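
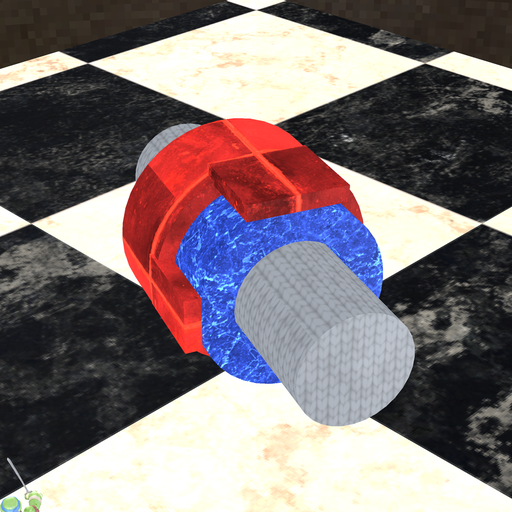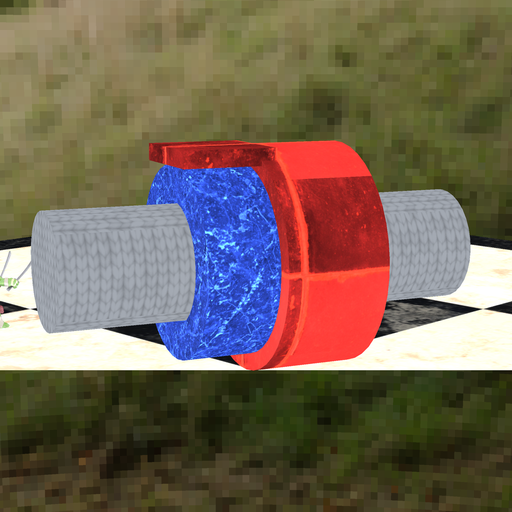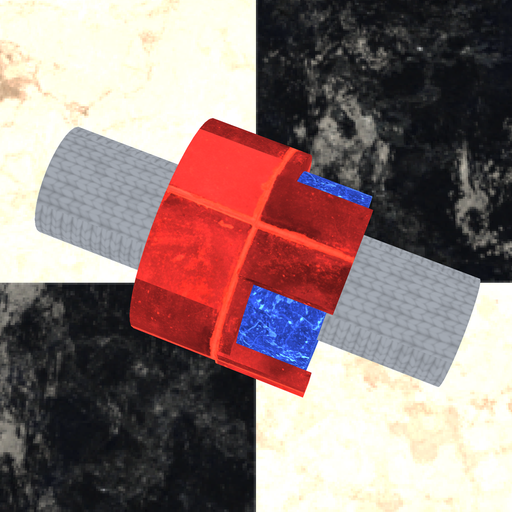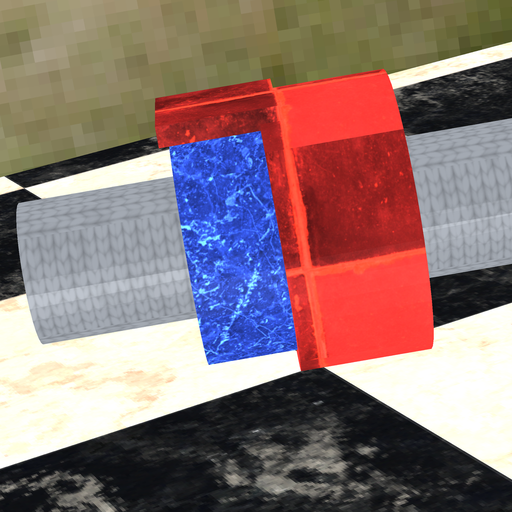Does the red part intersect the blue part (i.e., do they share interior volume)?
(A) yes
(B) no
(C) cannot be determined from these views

(A) yes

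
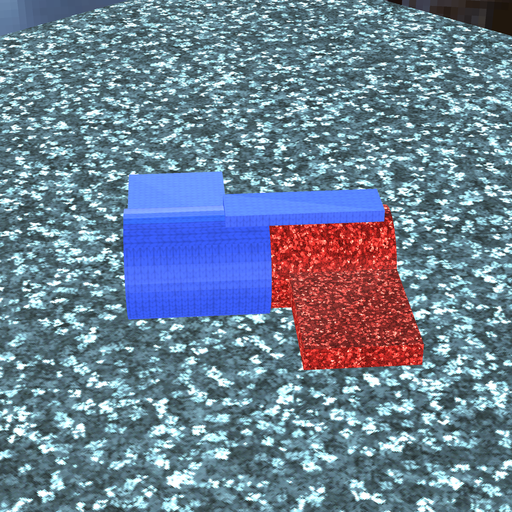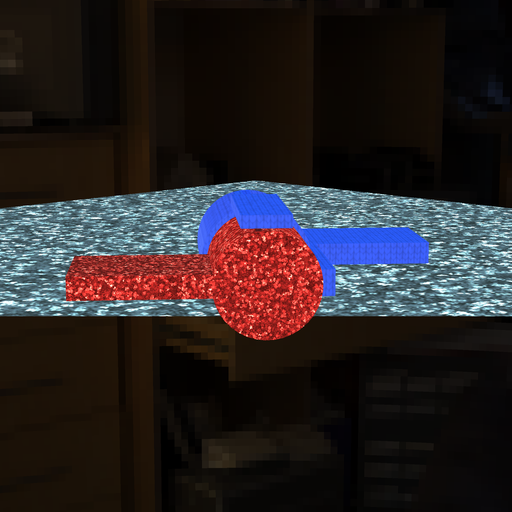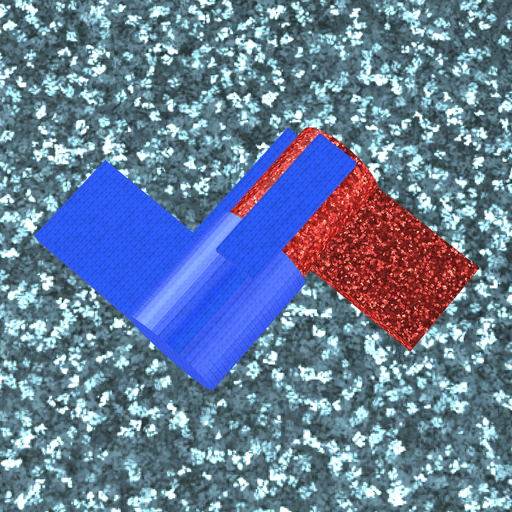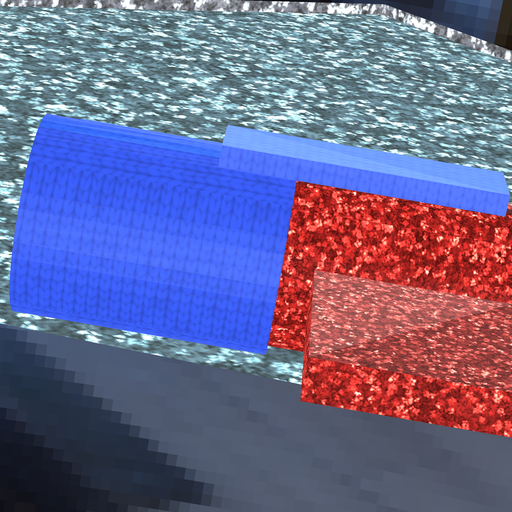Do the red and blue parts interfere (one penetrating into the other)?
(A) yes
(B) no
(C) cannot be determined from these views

(A) yes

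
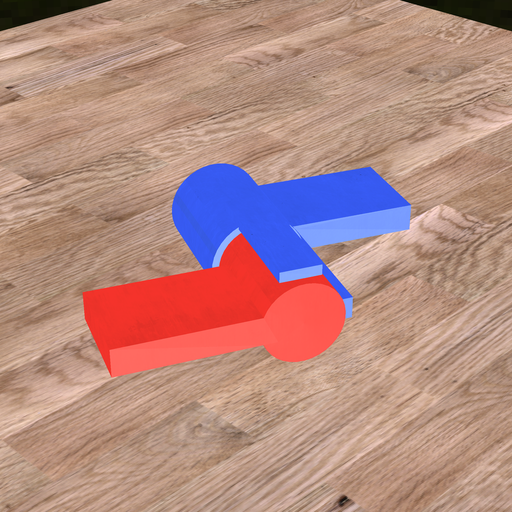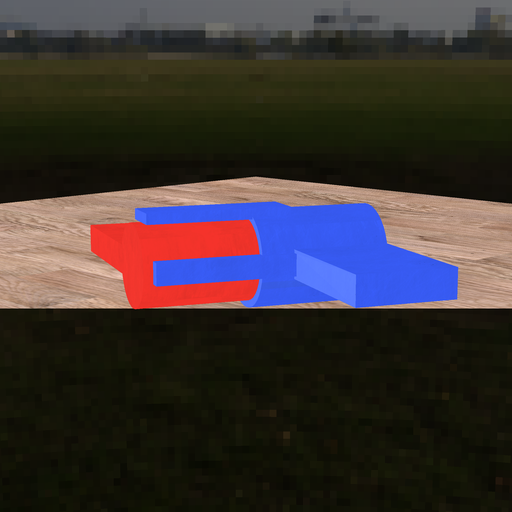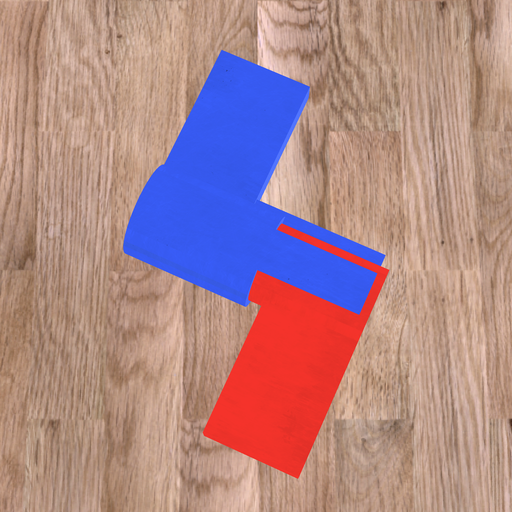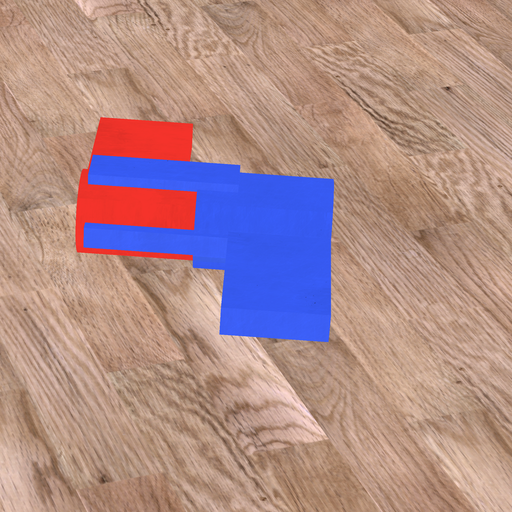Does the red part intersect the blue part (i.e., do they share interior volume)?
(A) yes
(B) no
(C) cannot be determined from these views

(A) yes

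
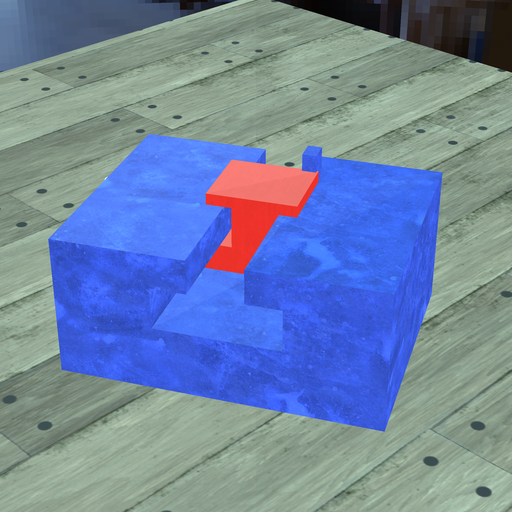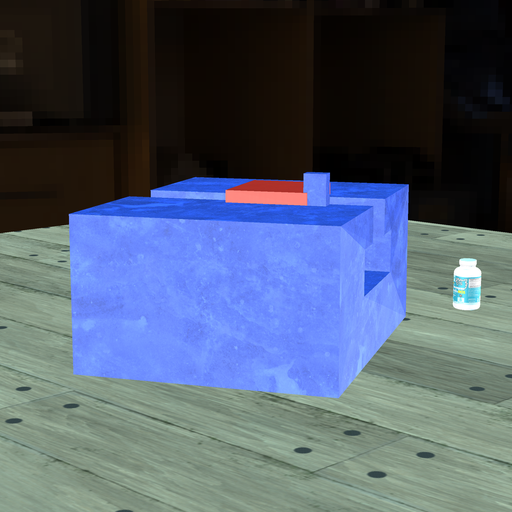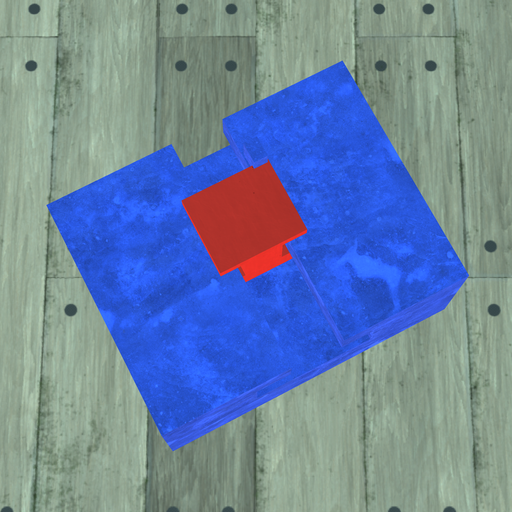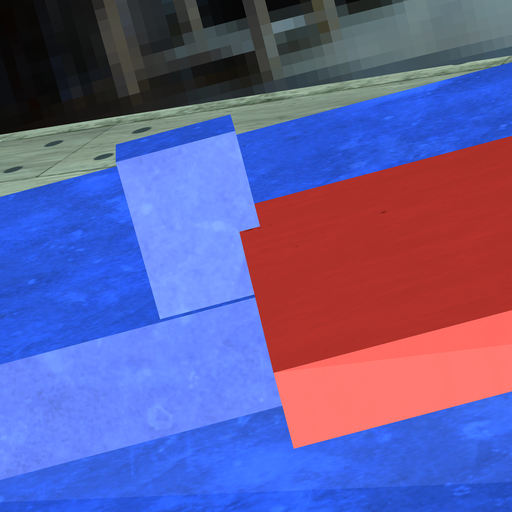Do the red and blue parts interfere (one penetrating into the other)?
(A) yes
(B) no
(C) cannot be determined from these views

(A) yes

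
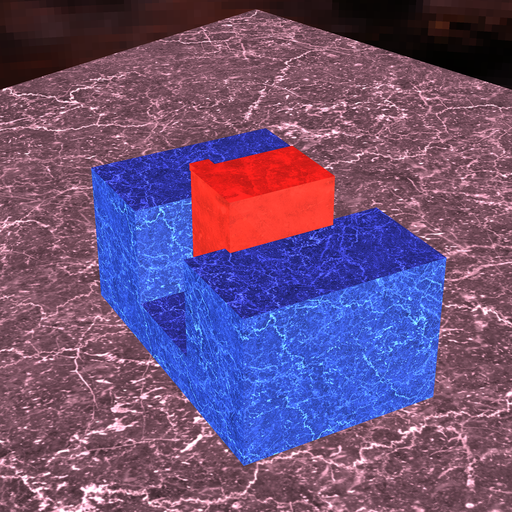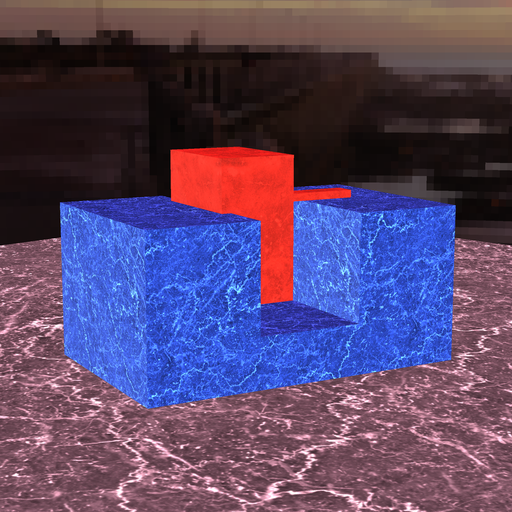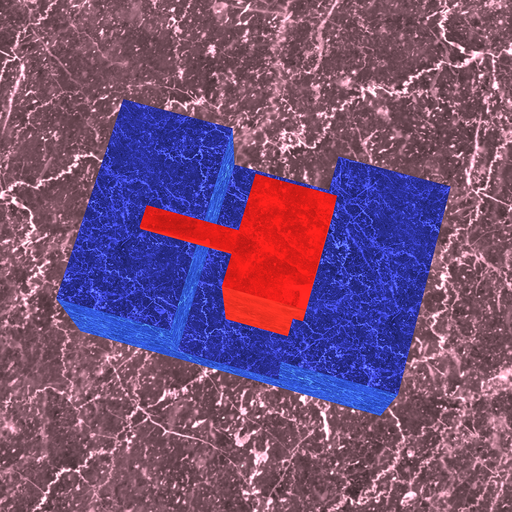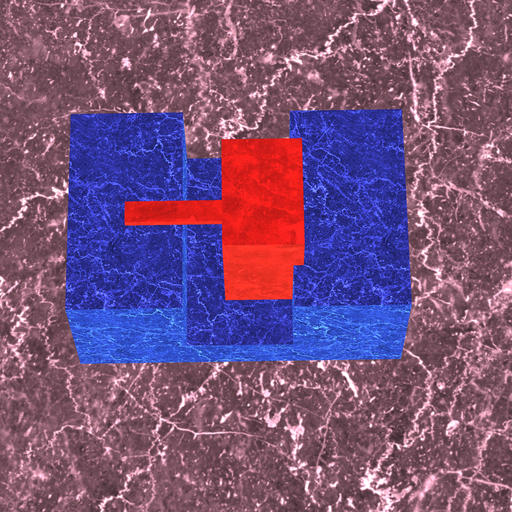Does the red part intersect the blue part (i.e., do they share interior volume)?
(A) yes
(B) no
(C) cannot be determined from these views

(A) yes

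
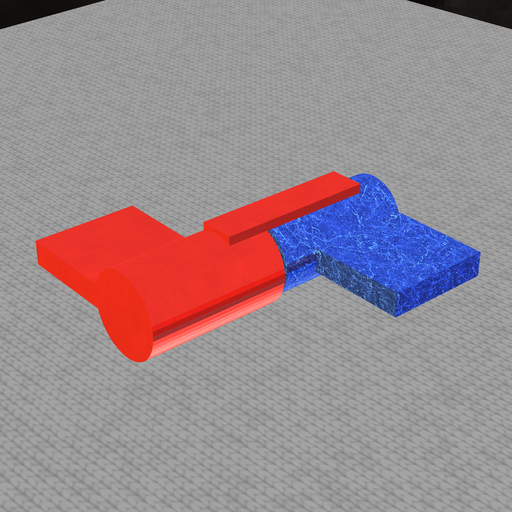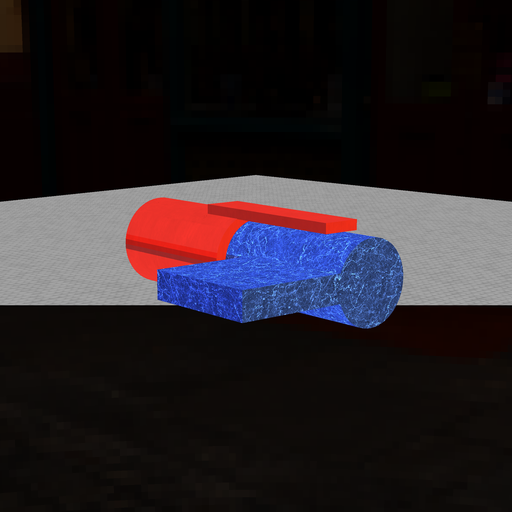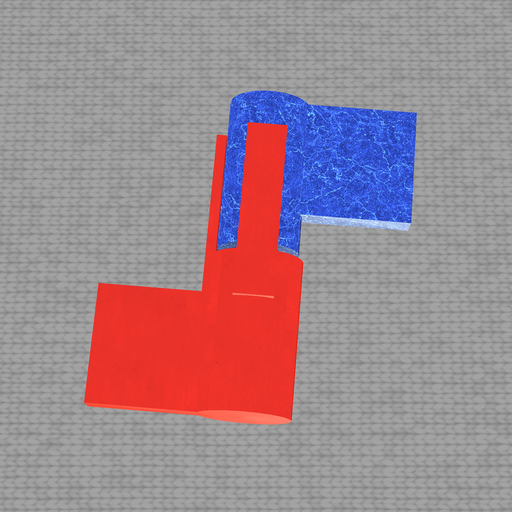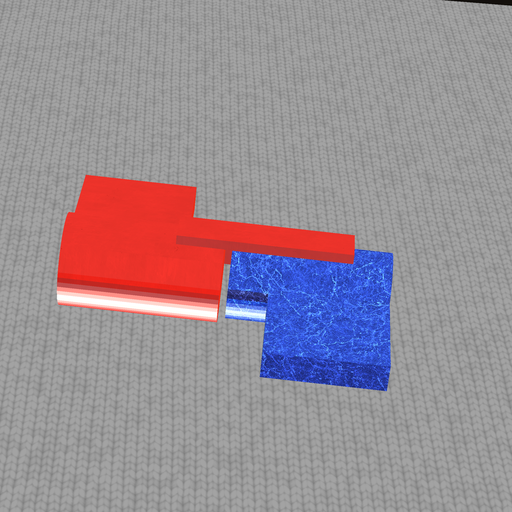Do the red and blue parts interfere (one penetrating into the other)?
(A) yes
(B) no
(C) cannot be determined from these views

(B) no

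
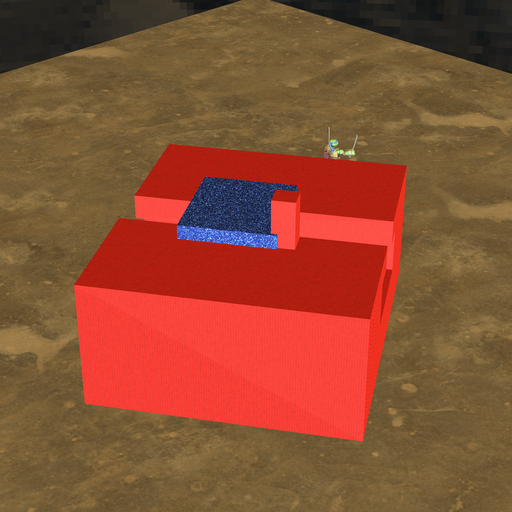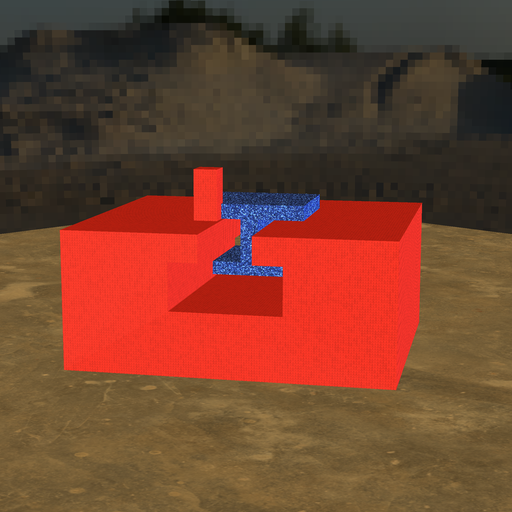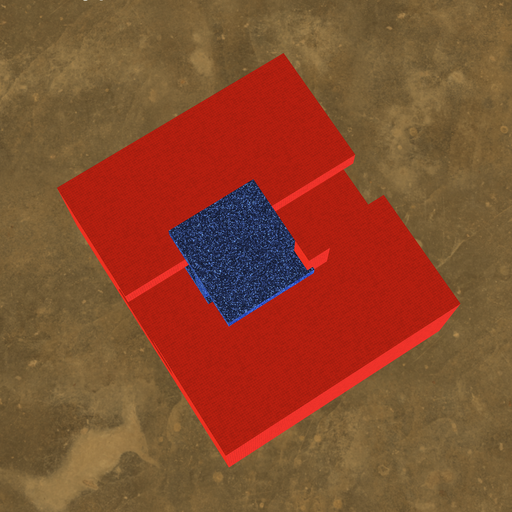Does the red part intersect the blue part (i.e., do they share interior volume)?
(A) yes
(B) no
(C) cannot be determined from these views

(A) yes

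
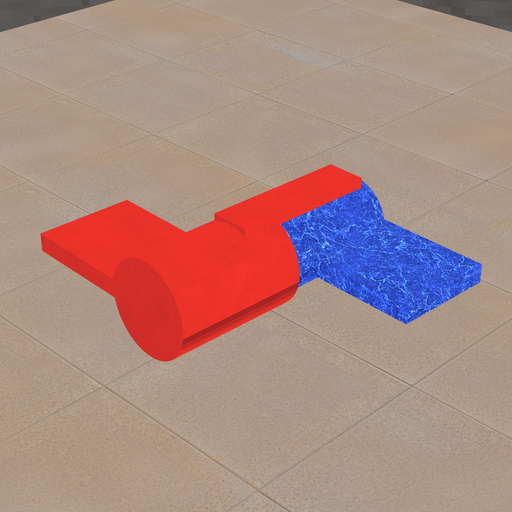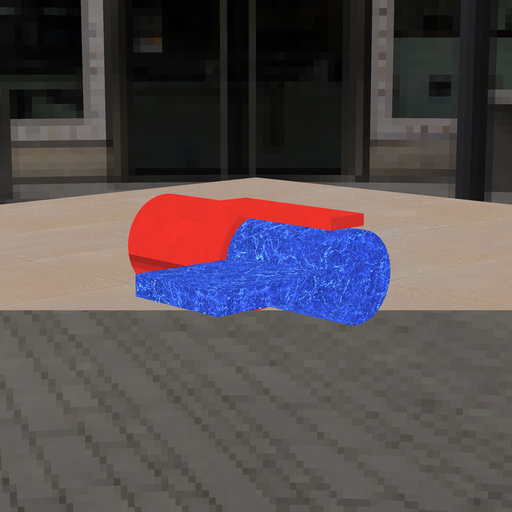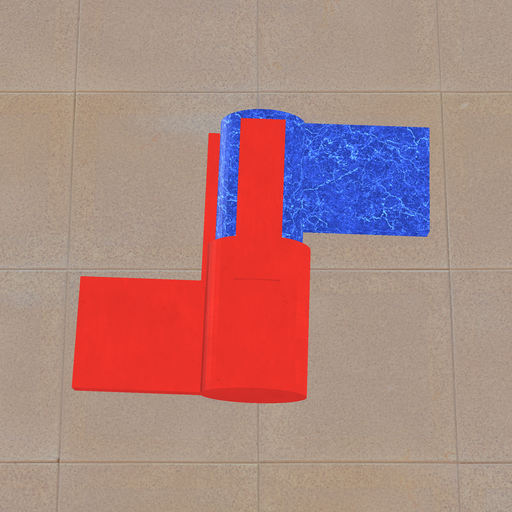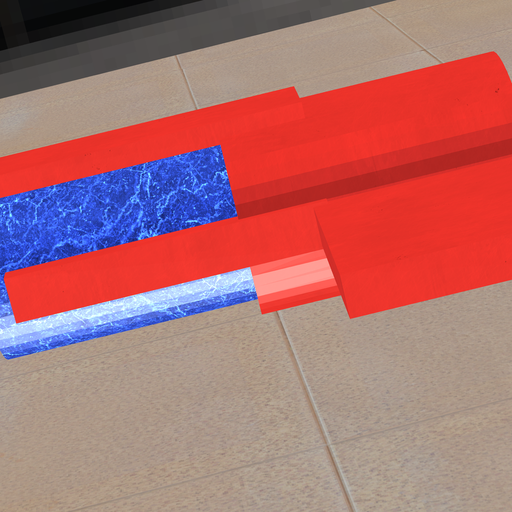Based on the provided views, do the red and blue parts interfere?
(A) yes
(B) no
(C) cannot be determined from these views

(A) yes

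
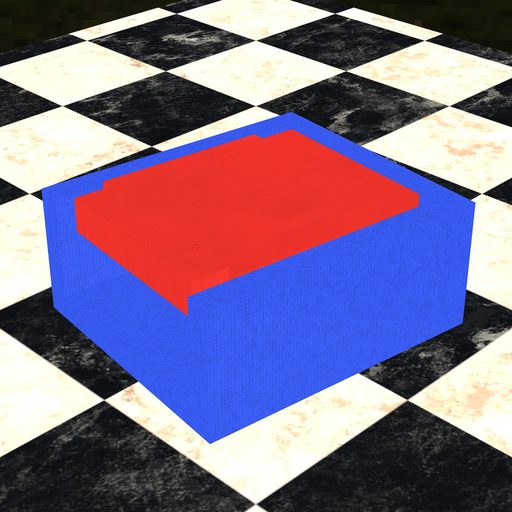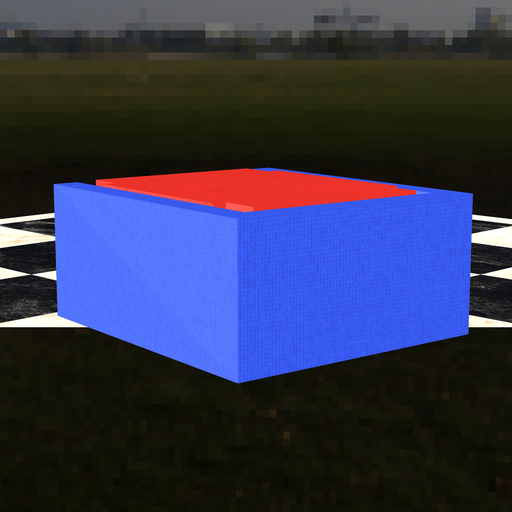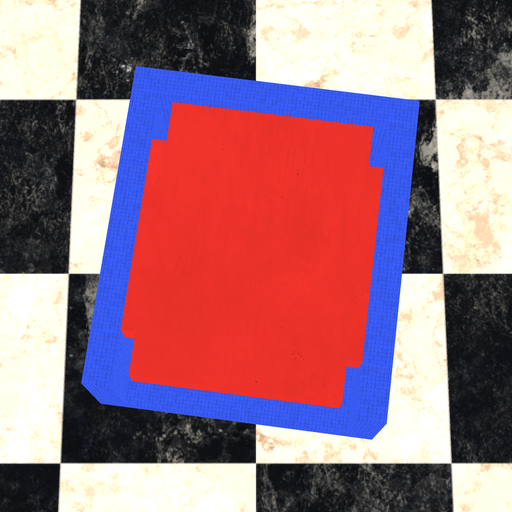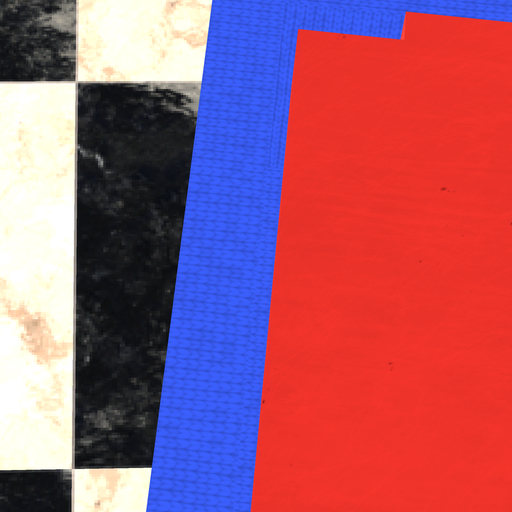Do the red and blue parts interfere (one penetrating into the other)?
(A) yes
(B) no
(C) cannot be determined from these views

(B) no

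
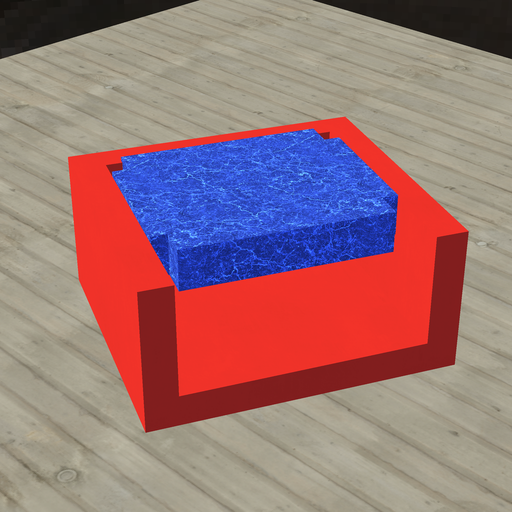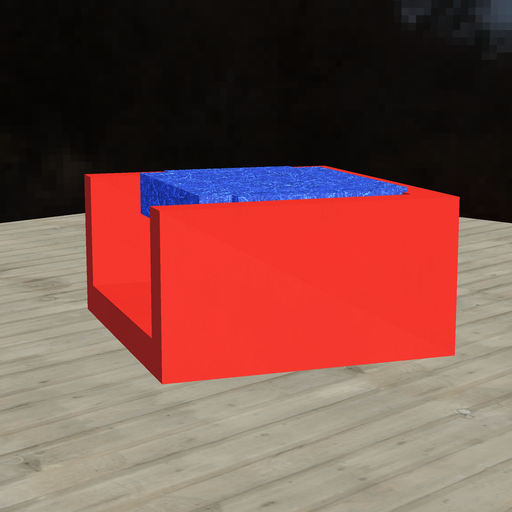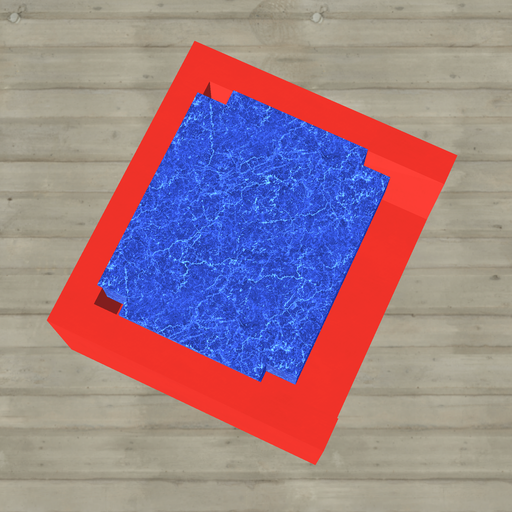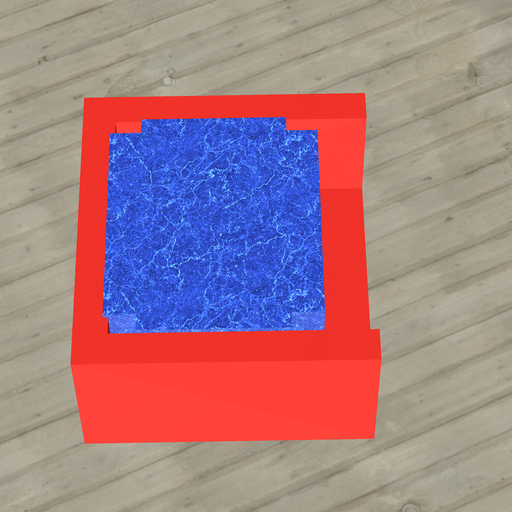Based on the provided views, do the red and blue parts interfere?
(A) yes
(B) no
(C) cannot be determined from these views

(A) yes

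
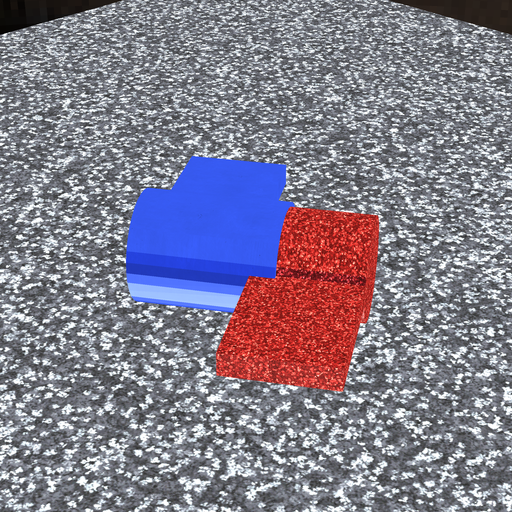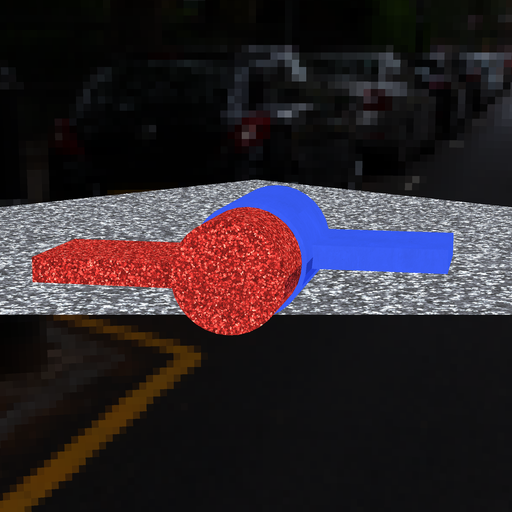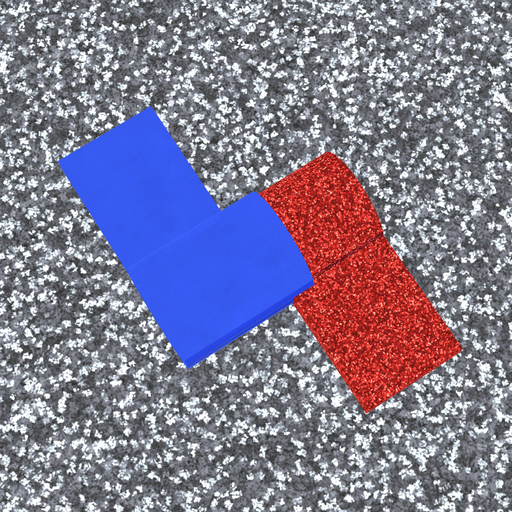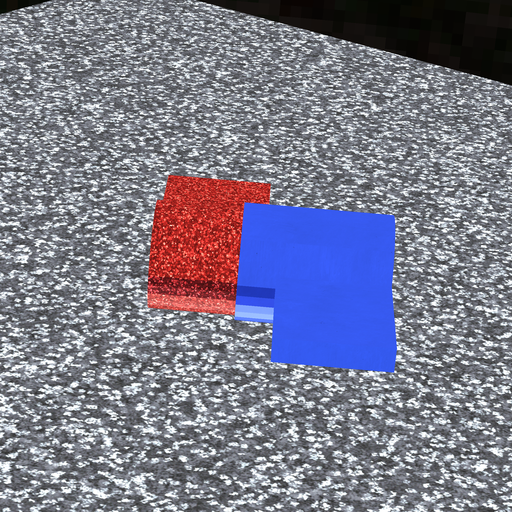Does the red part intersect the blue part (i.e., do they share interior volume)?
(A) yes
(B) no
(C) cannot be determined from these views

(A) yes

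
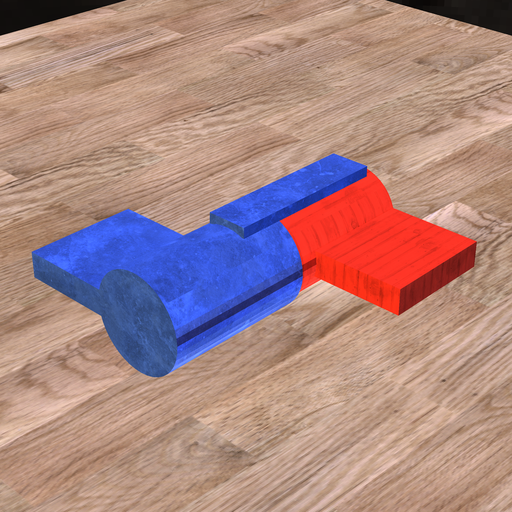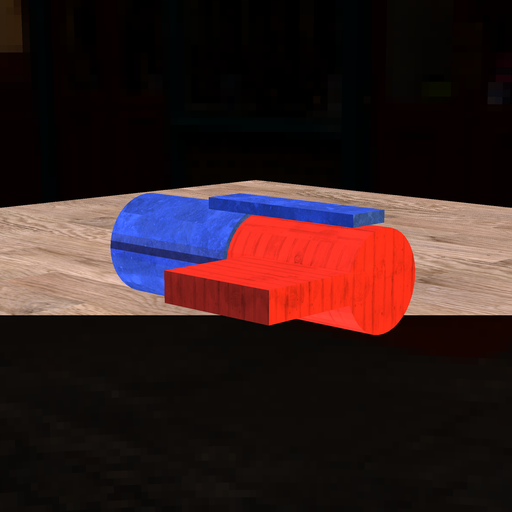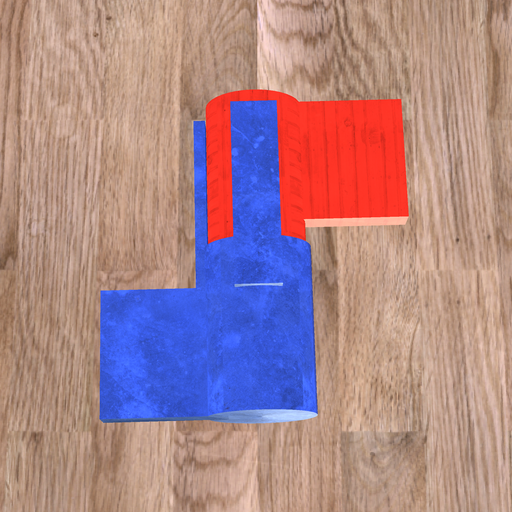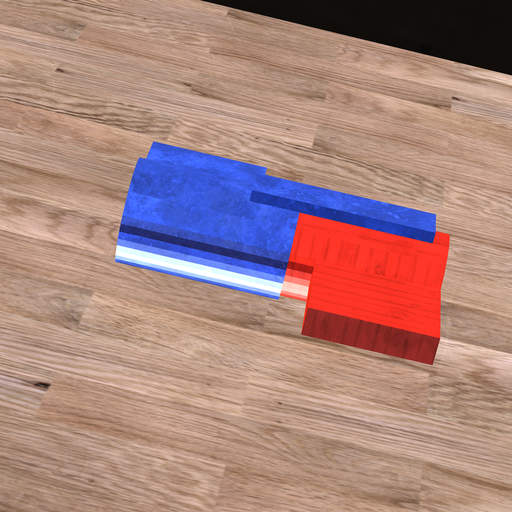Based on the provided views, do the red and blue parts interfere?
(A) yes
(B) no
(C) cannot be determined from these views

(A) yes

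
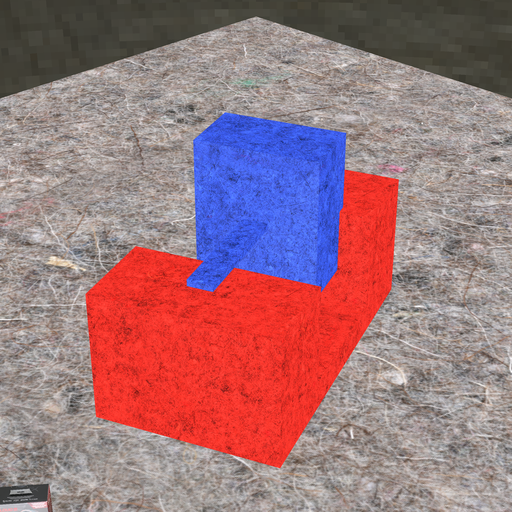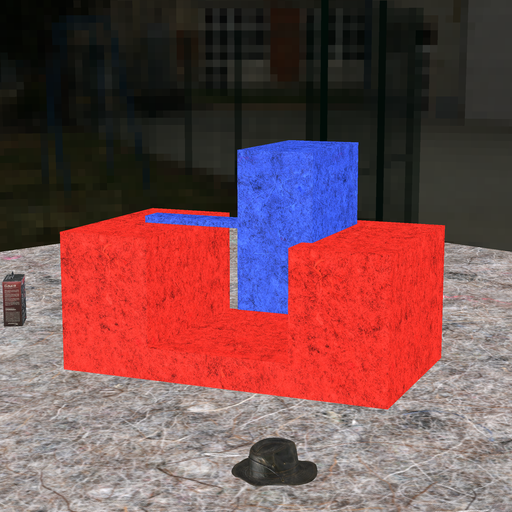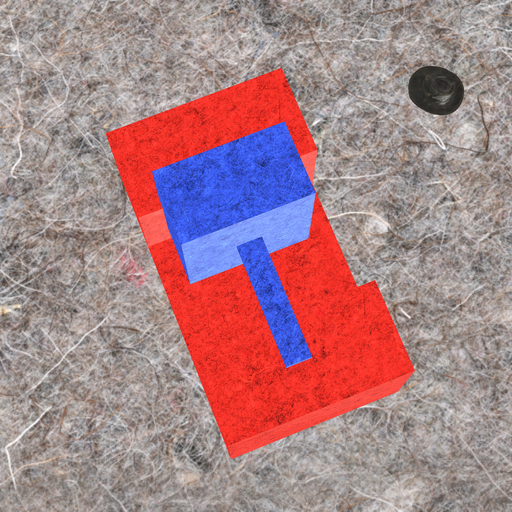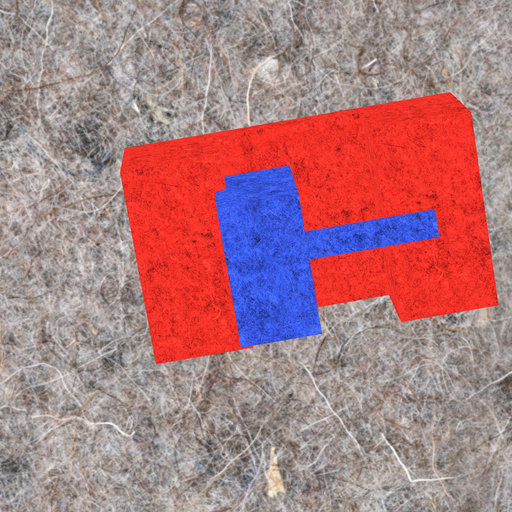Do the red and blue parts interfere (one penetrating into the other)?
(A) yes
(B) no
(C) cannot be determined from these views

(A) yes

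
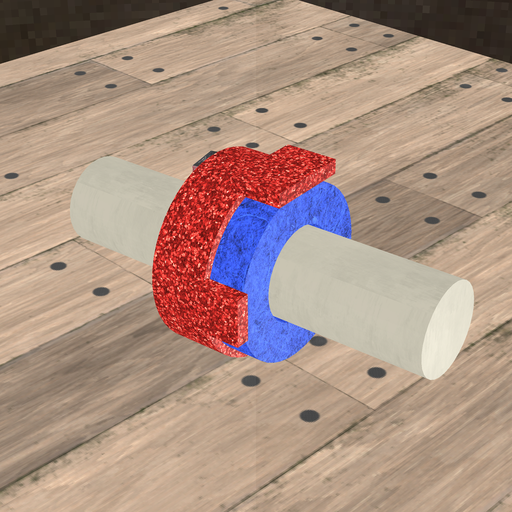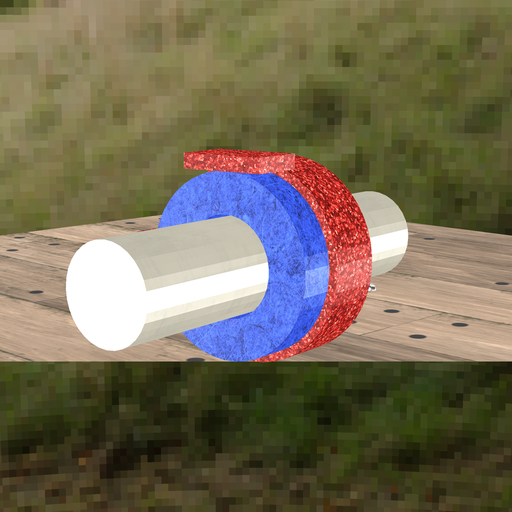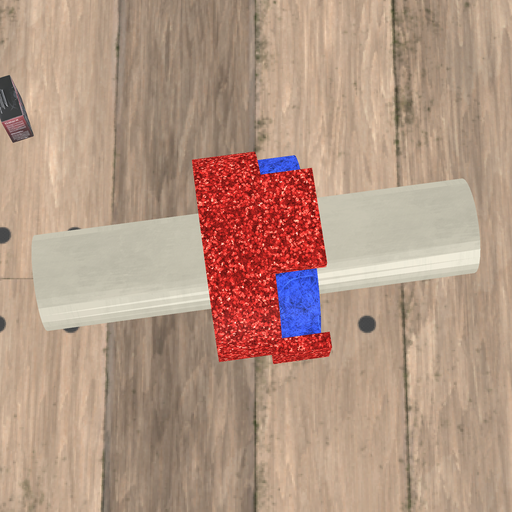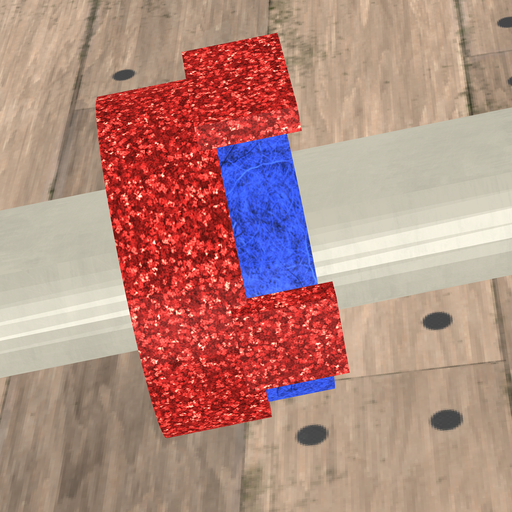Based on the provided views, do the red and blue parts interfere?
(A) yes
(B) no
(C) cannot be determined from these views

(A) yes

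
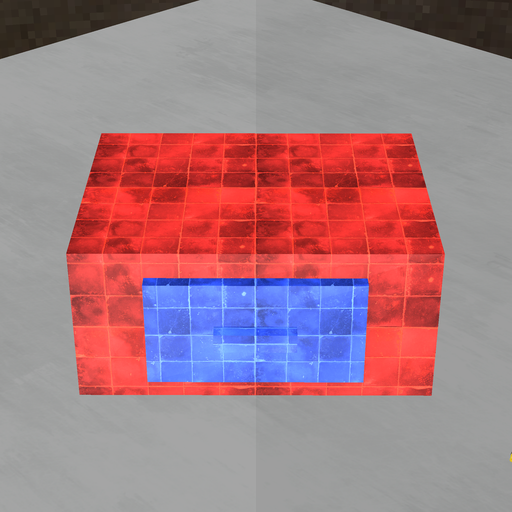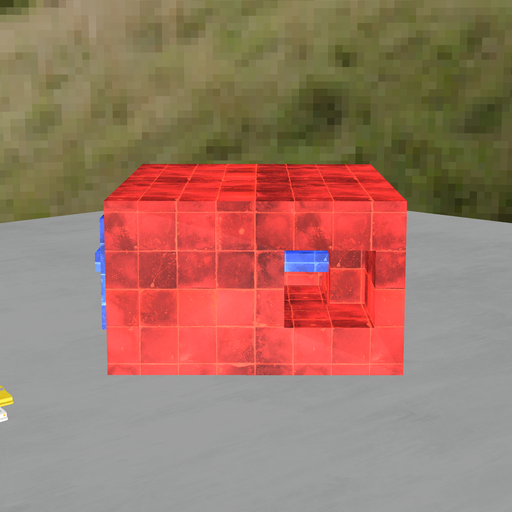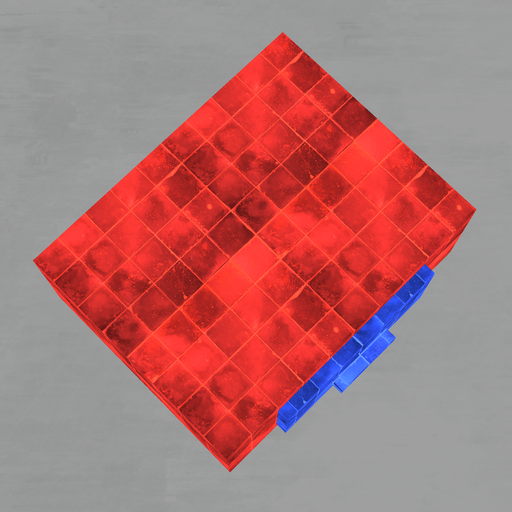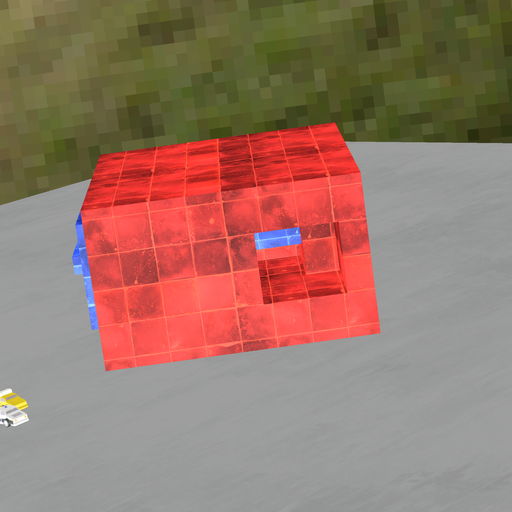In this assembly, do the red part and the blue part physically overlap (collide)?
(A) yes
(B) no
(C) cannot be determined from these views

(A) yes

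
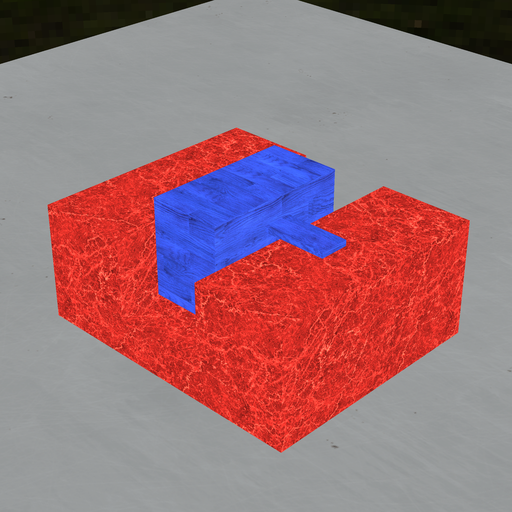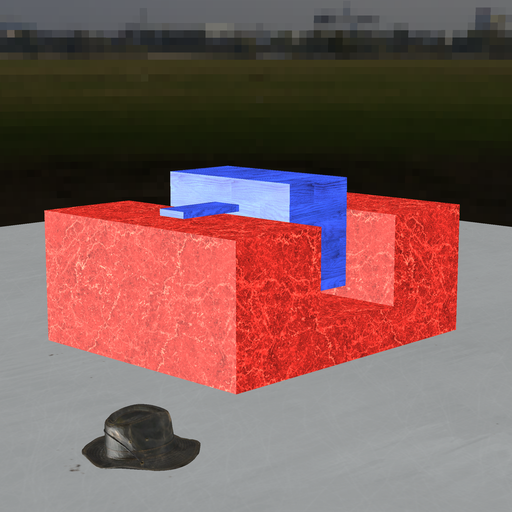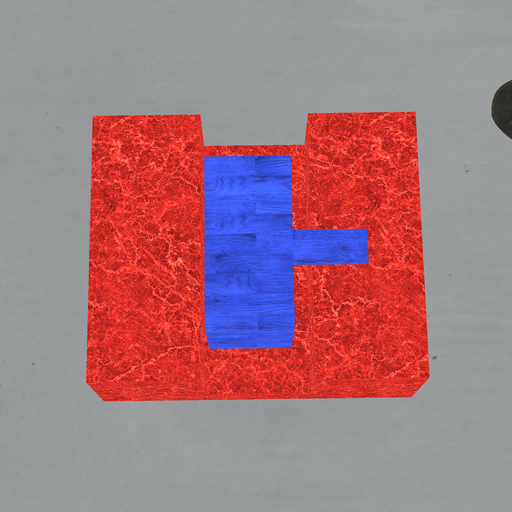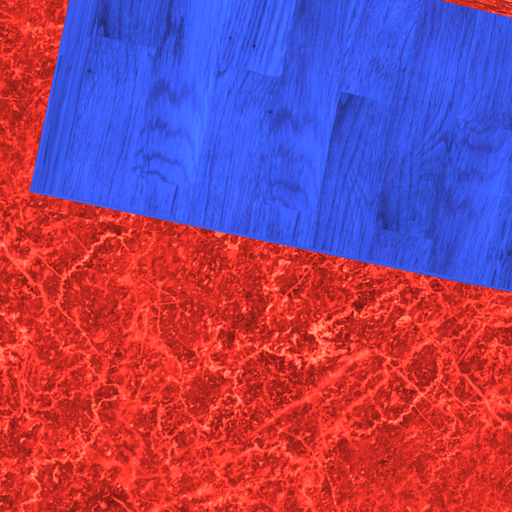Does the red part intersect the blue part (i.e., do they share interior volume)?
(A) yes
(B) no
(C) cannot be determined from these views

(B) no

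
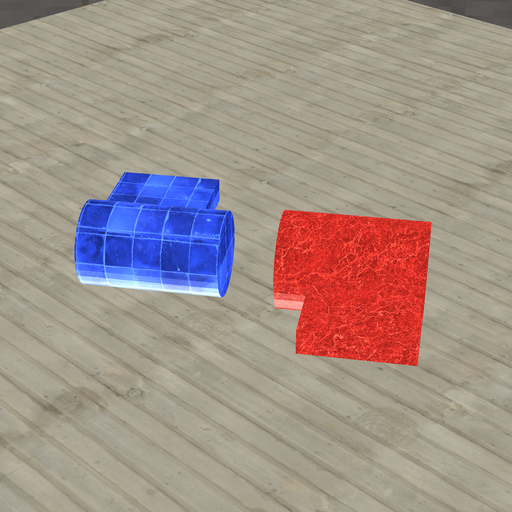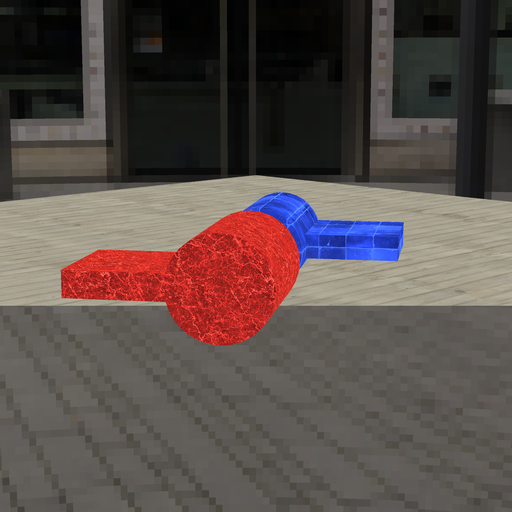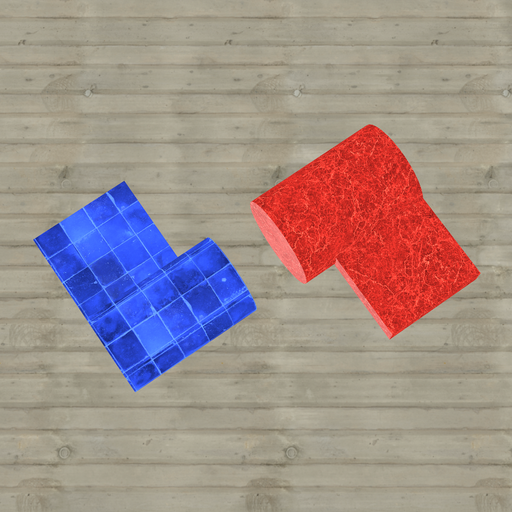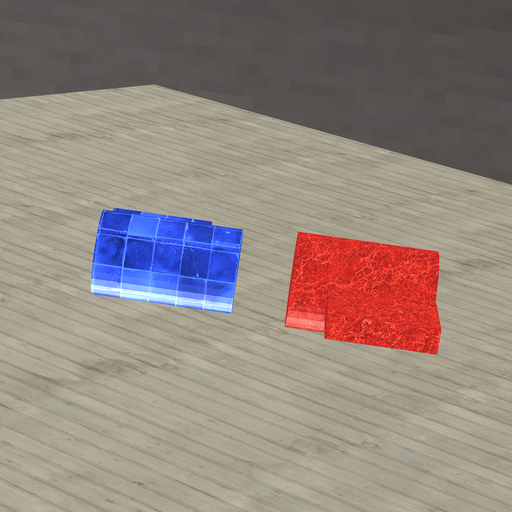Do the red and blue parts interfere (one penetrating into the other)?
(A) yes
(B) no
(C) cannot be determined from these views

(B) no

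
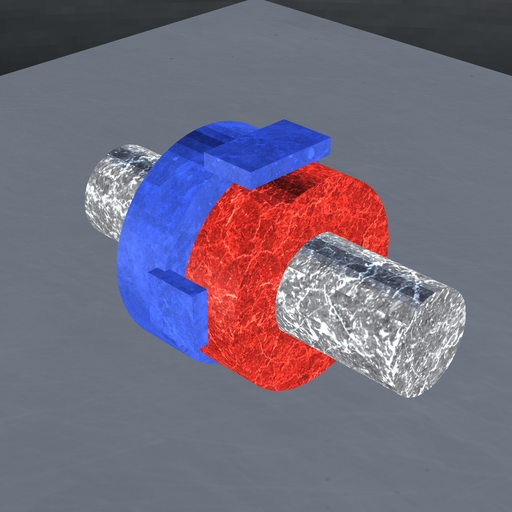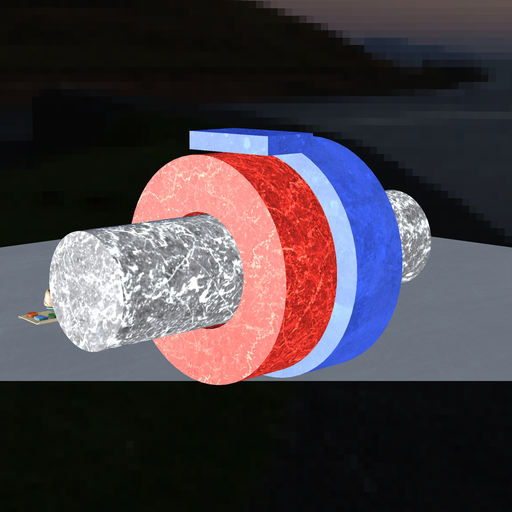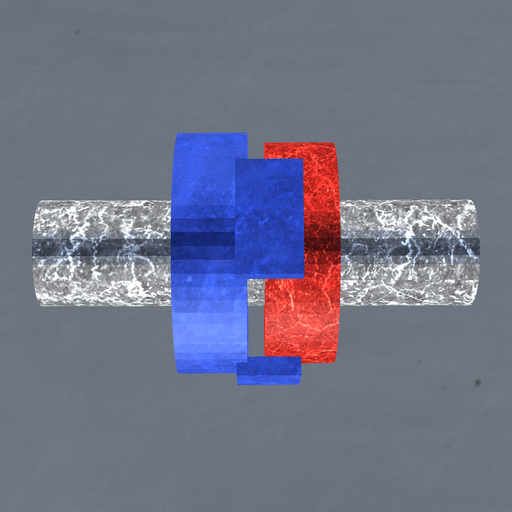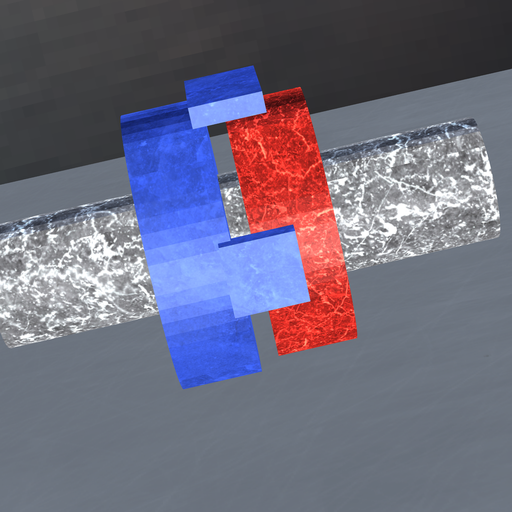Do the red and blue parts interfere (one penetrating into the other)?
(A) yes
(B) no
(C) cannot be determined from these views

(B) no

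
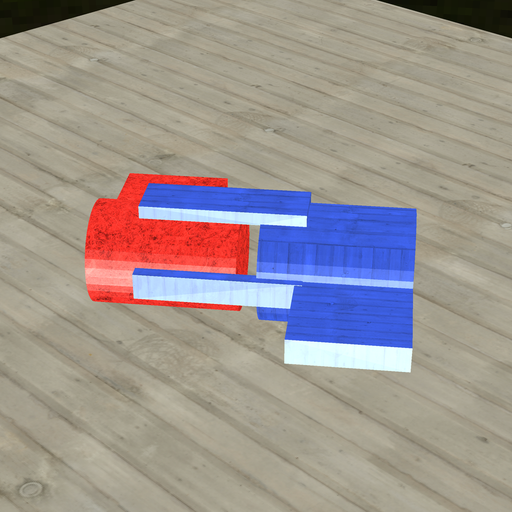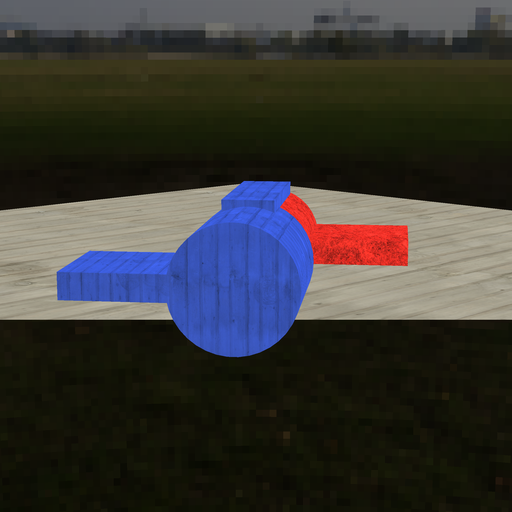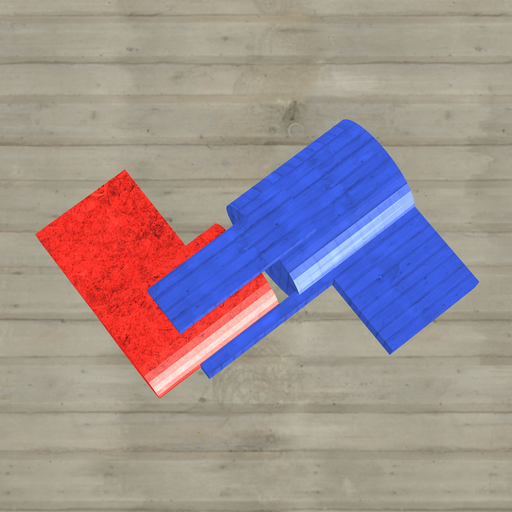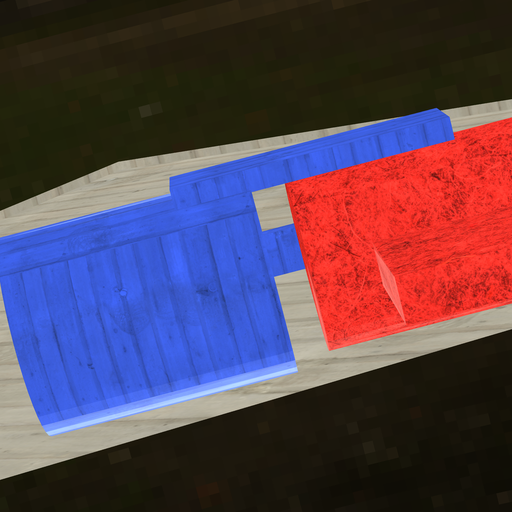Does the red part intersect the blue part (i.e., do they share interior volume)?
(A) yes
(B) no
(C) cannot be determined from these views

(B) no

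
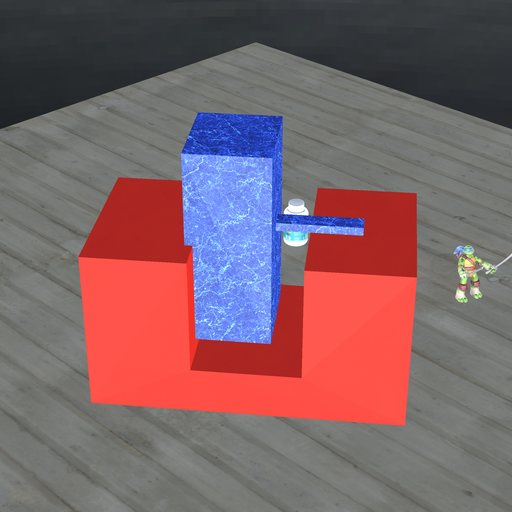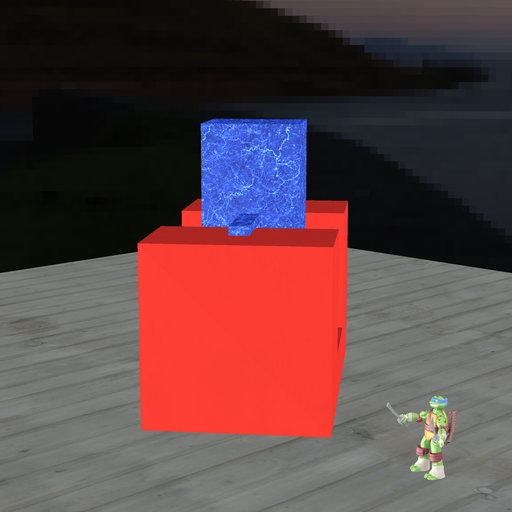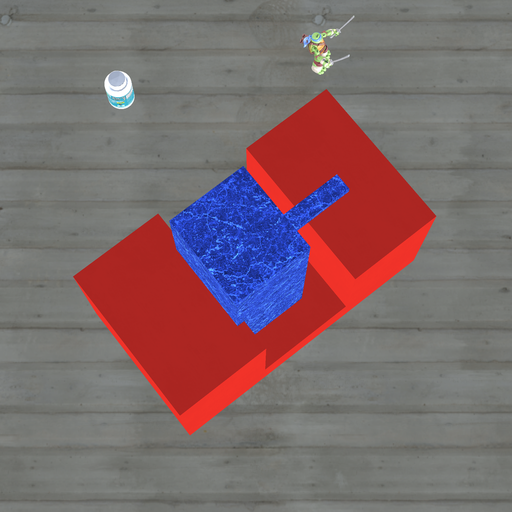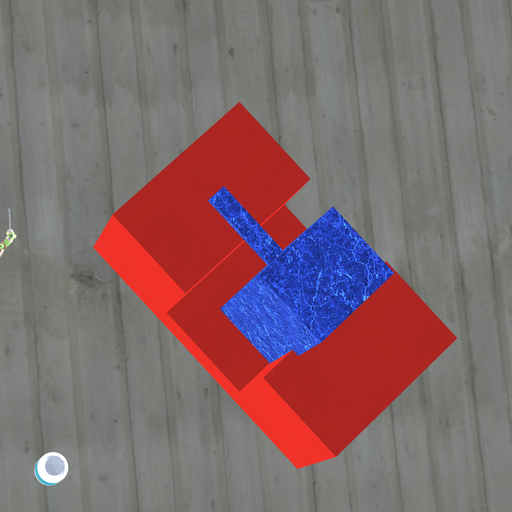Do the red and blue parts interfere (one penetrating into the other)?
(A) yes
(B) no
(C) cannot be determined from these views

(A) yes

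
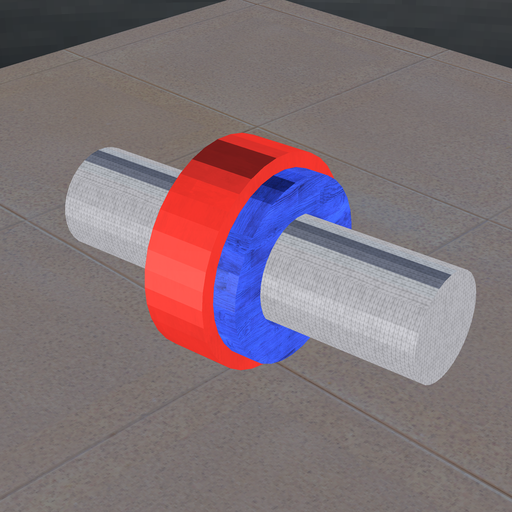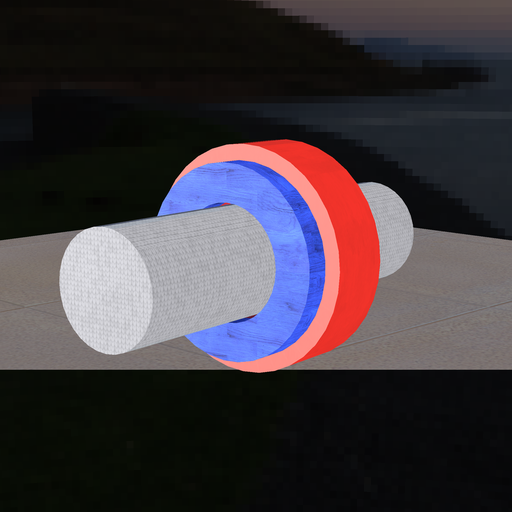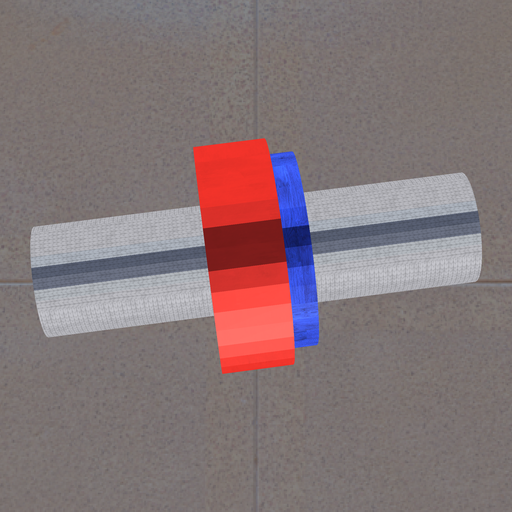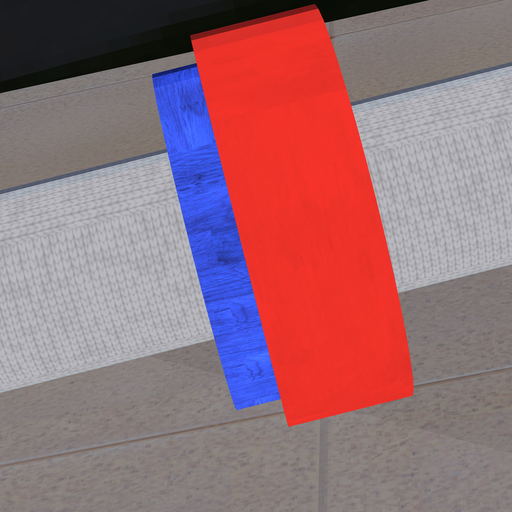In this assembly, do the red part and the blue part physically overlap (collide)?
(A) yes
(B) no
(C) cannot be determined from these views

(A) yes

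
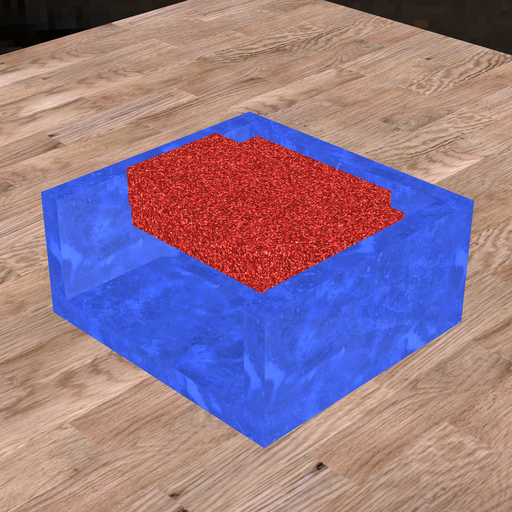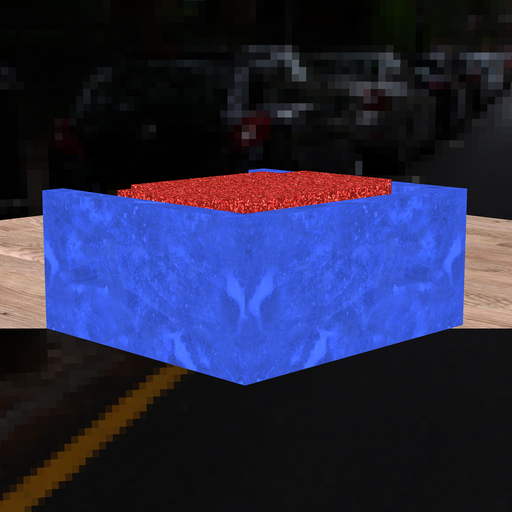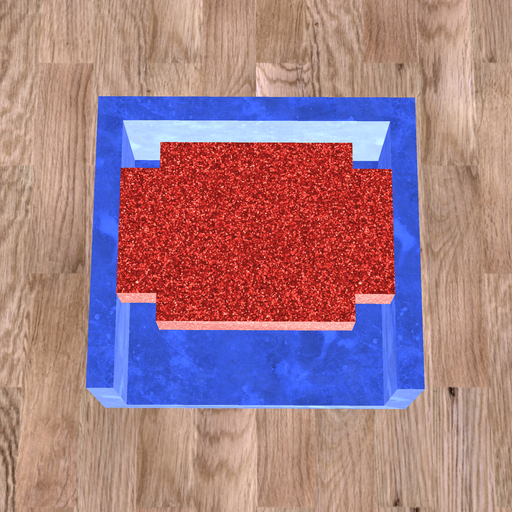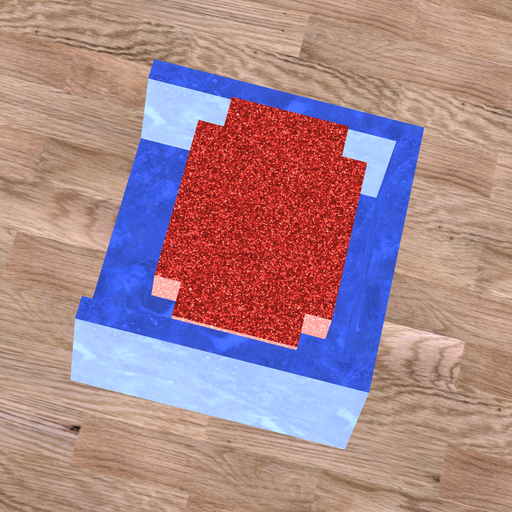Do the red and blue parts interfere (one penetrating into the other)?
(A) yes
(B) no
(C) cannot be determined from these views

(B) no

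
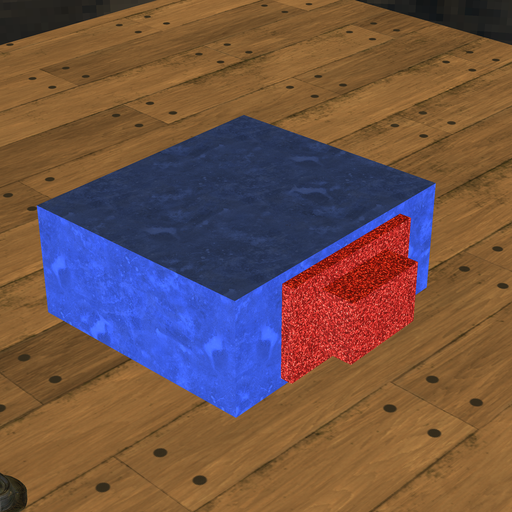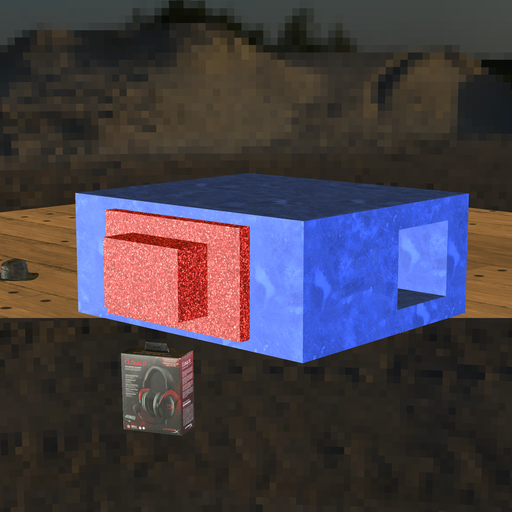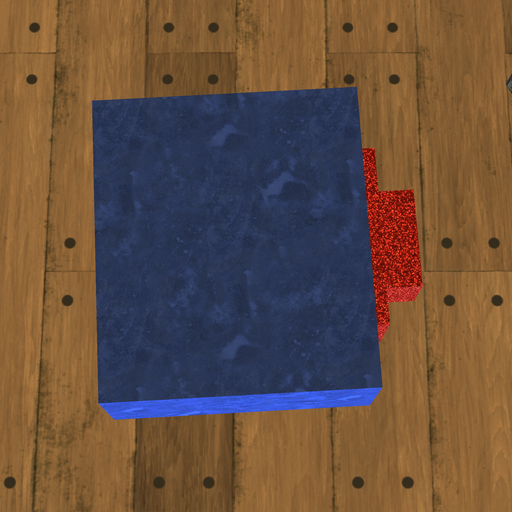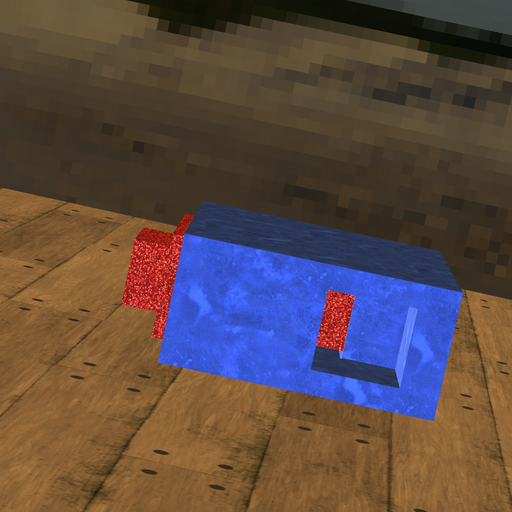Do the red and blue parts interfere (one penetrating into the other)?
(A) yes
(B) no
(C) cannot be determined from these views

(A) yes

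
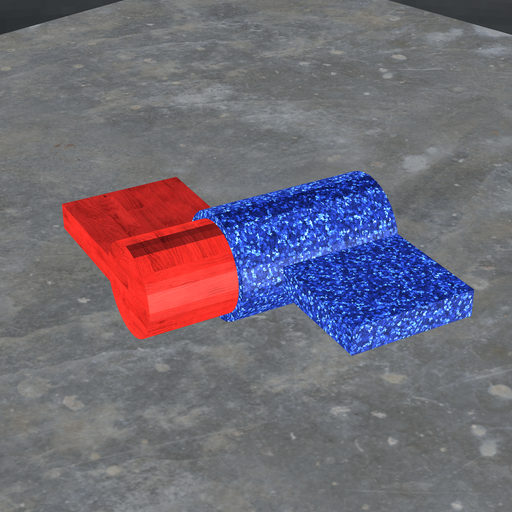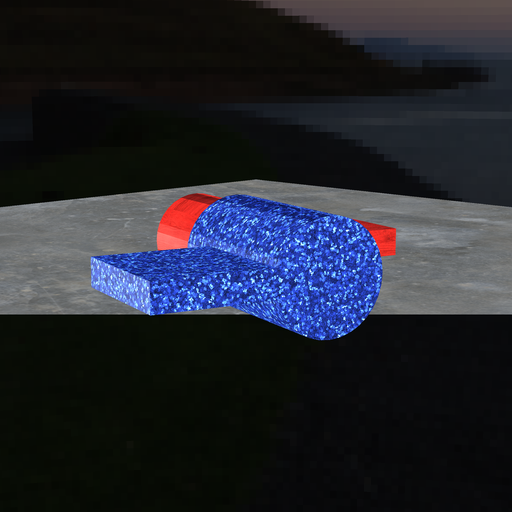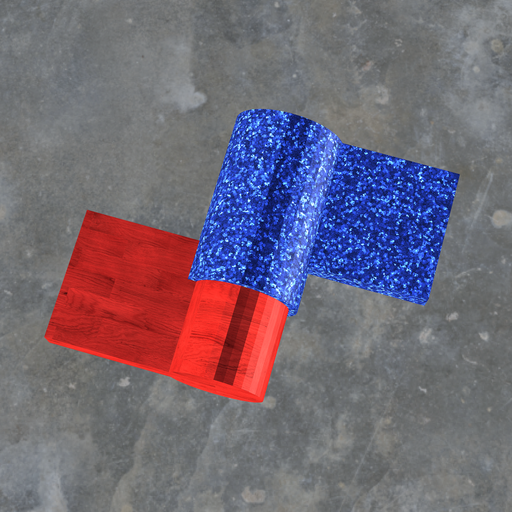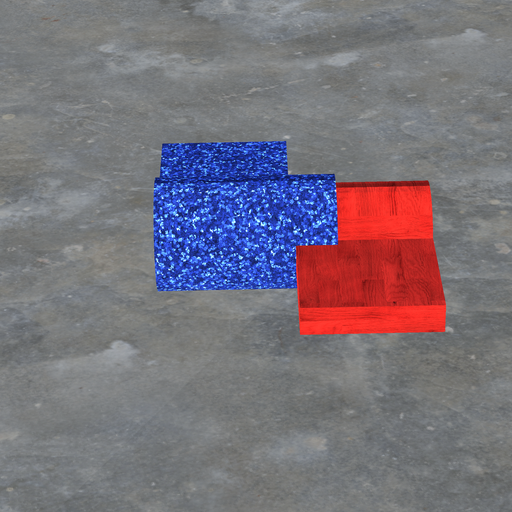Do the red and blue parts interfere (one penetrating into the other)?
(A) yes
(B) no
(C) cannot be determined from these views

(A) yes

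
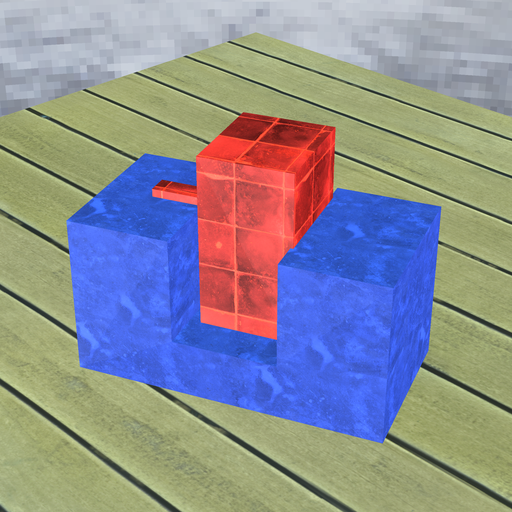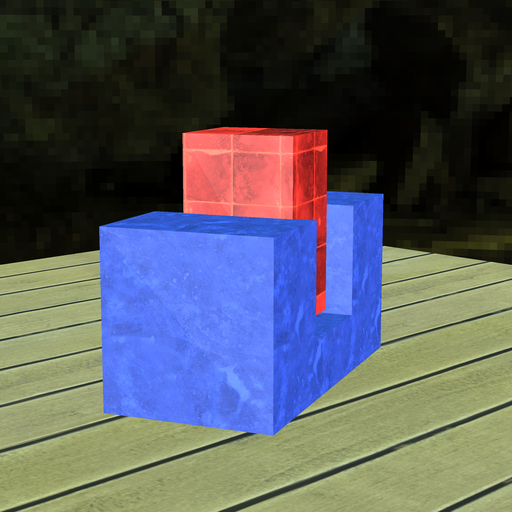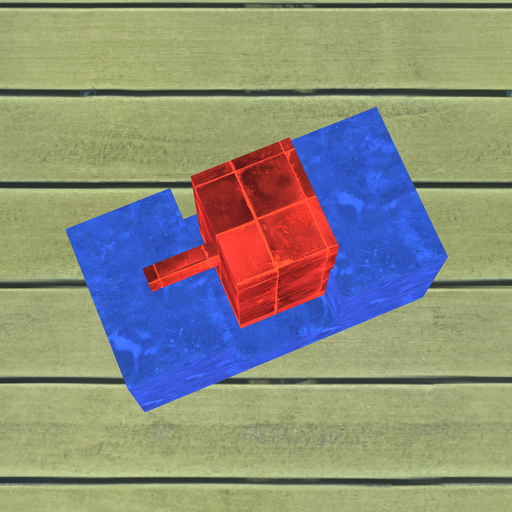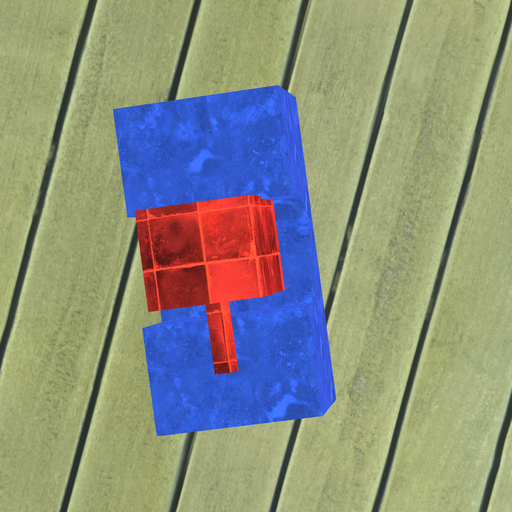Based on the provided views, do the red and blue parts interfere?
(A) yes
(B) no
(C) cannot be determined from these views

(A) yes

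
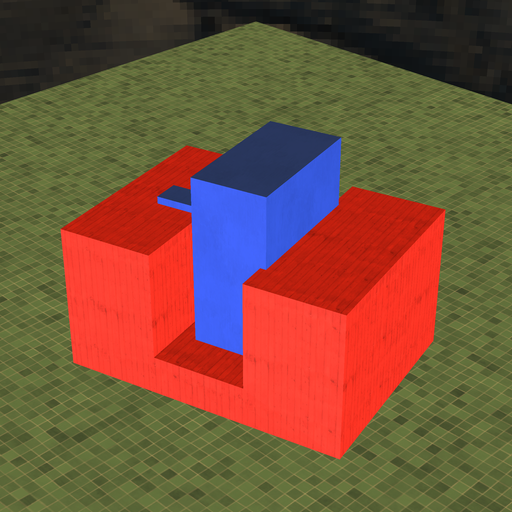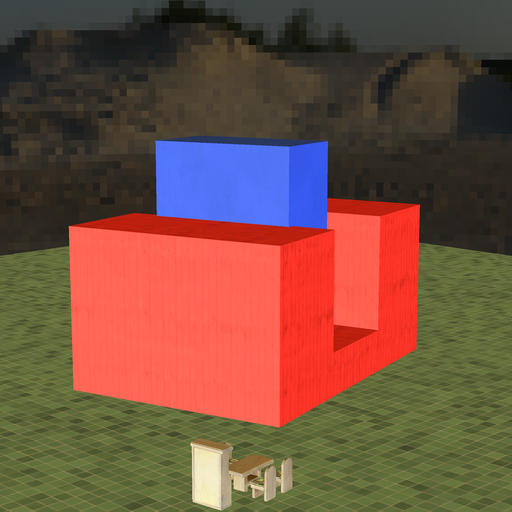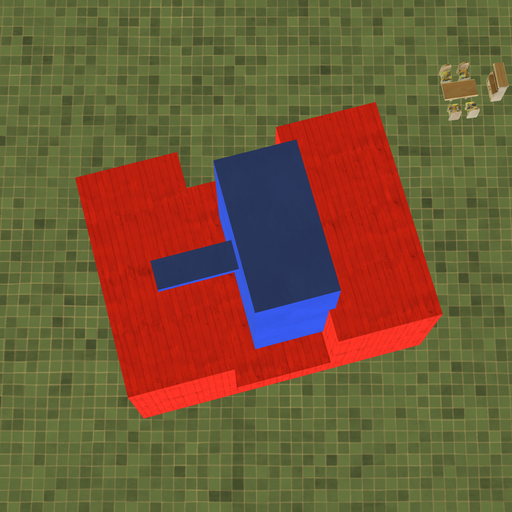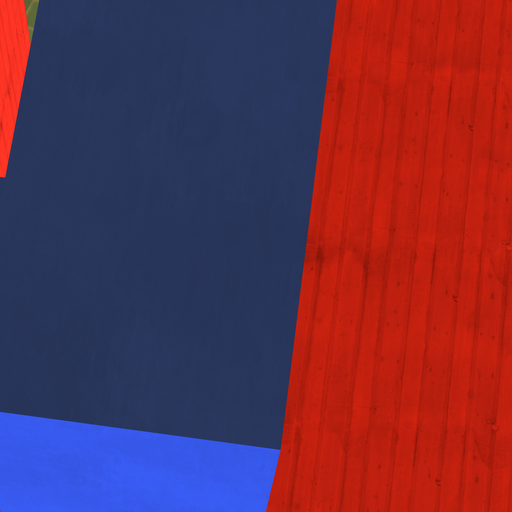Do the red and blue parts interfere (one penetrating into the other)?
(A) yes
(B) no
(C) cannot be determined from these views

(A) yes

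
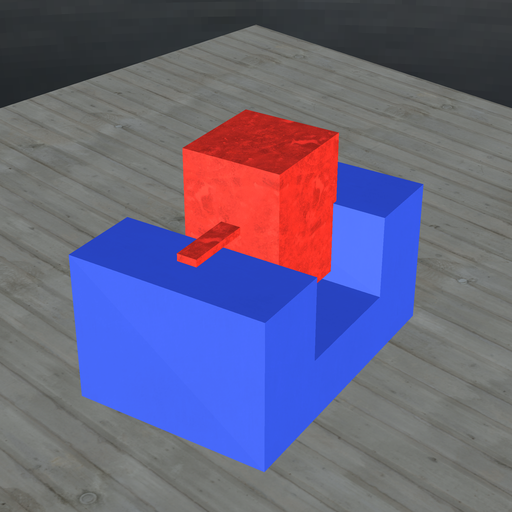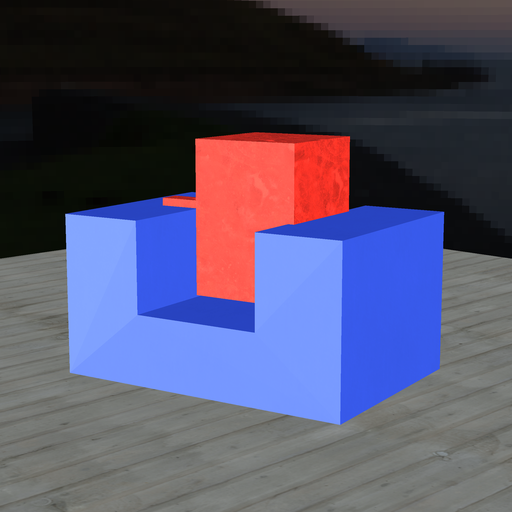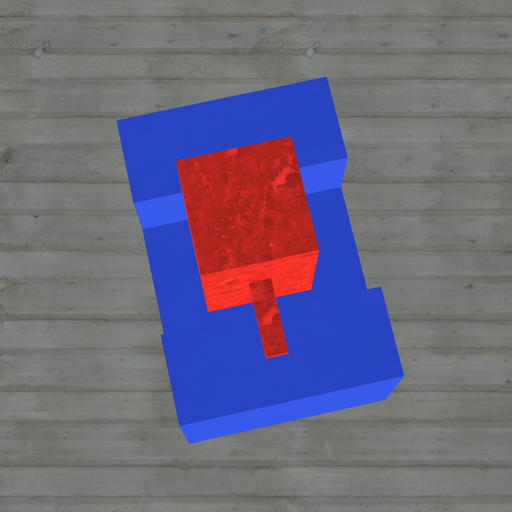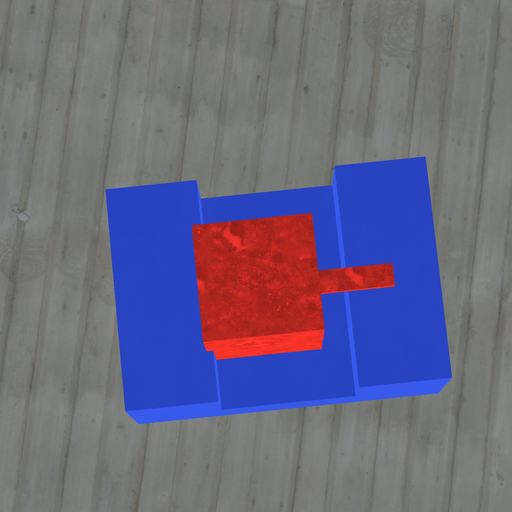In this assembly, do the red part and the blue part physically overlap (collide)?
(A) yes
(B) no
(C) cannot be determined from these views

(A) yes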